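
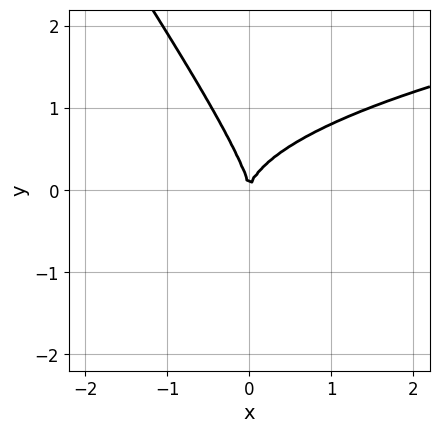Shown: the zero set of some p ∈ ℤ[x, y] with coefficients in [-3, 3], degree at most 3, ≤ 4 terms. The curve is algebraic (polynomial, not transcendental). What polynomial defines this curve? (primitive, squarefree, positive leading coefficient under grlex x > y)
(a) Degree: a generic line meets the curve in up to 3 points, so deg p = 3.
(b) From the axis intercepts and sections: it meets the x-axis at x = 0 (among the integer gridlines); one y-axis crossing is at y = 0.
(c) Putting this together gives p.

3*x*y^2 + 2*y^3 - 3*x^2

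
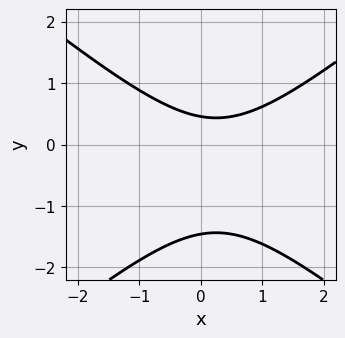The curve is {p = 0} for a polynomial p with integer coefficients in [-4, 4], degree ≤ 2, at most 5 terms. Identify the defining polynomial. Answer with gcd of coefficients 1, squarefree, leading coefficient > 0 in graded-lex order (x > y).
2*x^2 - 3*y^2 - x - 3*y + 2

First, degree: the shape is more complex than any degree-1 curve, so deg p = 2.
Then, from the axis intercepts and sections: no x-intercept at any integer in the box.
Finally, matching integer coefficients to the picture gives p.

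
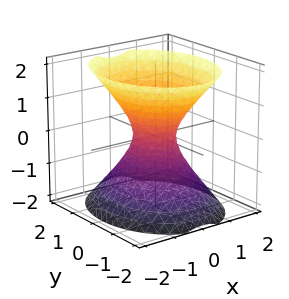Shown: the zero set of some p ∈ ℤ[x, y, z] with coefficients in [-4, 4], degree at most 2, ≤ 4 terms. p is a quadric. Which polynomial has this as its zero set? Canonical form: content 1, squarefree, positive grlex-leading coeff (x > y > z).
3*x^2 + 2*y^2 - 2*z^2 - 1

1. Degree: one connected sheet with a waist; a quadric, so deg p = 2.
2. Symmetries: it's symmetric under x → −x, forcing even powers of x; it's symmetric under y → −y, forcing even powers of y; it's symmetric under z → −z, forcing even powers of z.
3. Against the integer gridlines: no z-intercept at any integer in the box.
4. Fitting integer coefficients to these (and the overall shape) gives p.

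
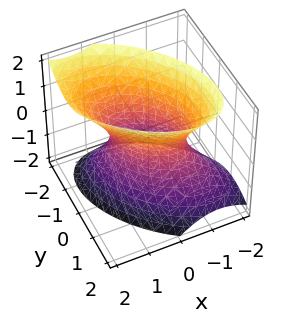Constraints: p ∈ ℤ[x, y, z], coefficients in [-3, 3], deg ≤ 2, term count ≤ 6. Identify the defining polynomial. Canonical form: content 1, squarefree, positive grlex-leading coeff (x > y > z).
(a) The degree is 2 — the shape is more complex than any degree-1 surface.
(b) Reading off the gridlines: no z-intercept at any integer in the box.
(c) Assembling these constraints gives the stated polynomial.

3*x^2 + 3*x*y - x*z + 3*y^2 - 2*z^2 - 2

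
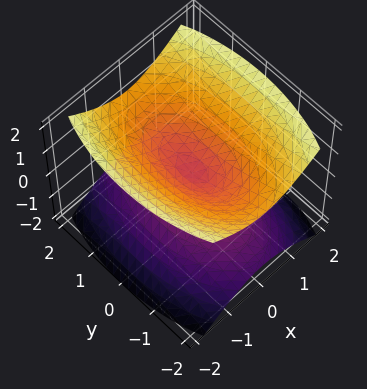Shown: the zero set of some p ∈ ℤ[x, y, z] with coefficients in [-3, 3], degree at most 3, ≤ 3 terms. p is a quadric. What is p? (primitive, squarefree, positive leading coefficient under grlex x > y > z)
3*x^2 + y^2 - 3*z^2

(a) The picture has 2 separate pieces. They look like related sheets of one shape, so recover p as a whole.
(b) deg p = 2. A double cone through the origin; a quadric.
(c) Symmetries: mirror symmetry z ↦ −z ⇒ only even powers of z; the x ↦ −x reflection is a symmetry, so x appears only in even powers; it's symmetric under y → −y, forcing even powers of y.
(d) Against the integer gridlines: one z-axis crossing is at z = 0; one y-axis crossing is at y = 0; it meets the x-axis at x = 0 (among the integer gridlines).
(e) Putting this together gives p.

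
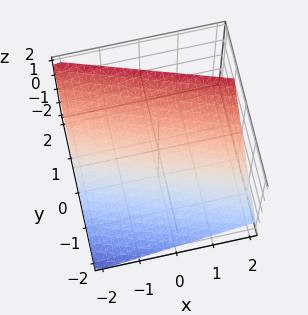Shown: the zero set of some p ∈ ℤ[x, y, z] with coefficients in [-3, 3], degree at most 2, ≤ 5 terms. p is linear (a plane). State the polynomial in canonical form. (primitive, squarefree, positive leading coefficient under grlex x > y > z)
x + 3*y - 3*z + 2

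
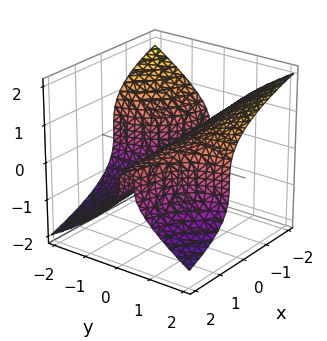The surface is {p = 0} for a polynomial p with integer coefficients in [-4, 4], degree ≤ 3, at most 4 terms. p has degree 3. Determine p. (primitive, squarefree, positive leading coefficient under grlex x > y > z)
2*x*y^2 + 3*z^3 - 2*y

(a) The degree is 3 — a generic line meets the surface in up to 3 points.
(b) Checking where it meets the axes: it meets the y-axis at y = 0 (among the integer gridlines); it crosses the z-axis at the gridline z = 0.
(c) Fitting integer coefficients to these (and the overall shape) gives p.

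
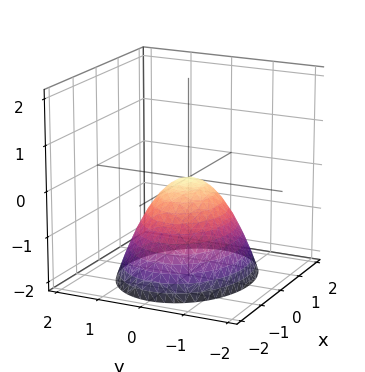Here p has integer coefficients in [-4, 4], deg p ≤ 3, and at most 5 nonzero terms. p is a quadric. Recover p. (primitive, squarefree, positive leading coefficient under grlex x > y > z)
1. The degree is 2 — a paraboloid; a quadric.
2. Symmetries: the x ↦ −x reflection is a symmetry, so x appears only in even powers; mirror symmetry y ↦ −y ⇒ only even powers of y.
3. Against the integer gridlines: it meets the z-axis at z = 0 (among the integer gridlines); it crosses the y-axis at the gridline y = 0; one x-axis crossing is at x = 0.
4. The integer polynomial consistent with all of this is the stated p.

2*x^2 + 3*y^2 + 3*z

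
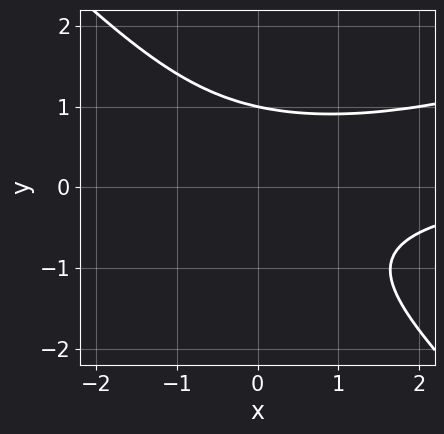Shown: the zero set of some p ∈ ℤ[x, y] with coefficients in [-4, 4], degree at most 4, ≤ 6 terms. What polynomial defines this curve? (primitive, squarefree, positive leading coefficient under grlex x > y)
First, deg p = 3.
Next, checking where it meets the axes: it meets the y-axis at y = 1 (among the integer gridlines); it misses every integer gridline on the x-axis.
Finally, these observations pin down the coefficients.

x^2*y - 2*x*y^2 - 3*y^3 + 3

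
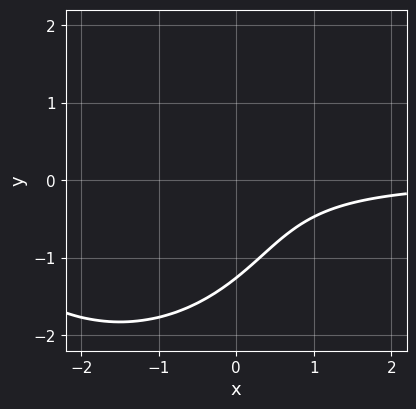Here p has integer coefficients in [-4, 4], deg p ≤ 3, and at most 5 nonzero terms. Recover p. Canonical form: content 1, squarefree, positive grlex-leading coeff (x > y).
First, the degree is 3 — no degree-2 curve has this shape.
Next, from the axis intercepts and sections: the curve avoids every integer x-axis point in the box.
Finally, fitting integer coefficients to these (and the overall shape) gives p.

x^2*y + y^3 + 3*x*y + 2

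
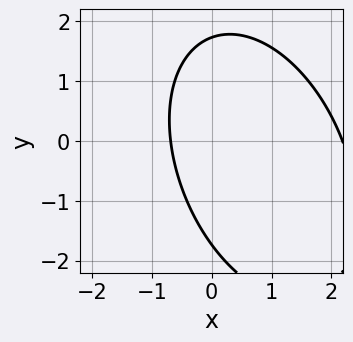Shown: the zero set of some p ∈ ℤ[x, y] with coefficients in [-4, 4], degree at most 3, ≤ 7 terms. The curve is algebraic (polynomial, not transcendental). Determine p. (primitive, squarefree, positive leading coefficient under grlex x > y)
1. Degree: the shape is more complex than any degree-1 curve, so deg p = 2.
2. Matching integer coefficients to the picture gives p.

2*x^2 + x*y + y^2 - 3*x - 3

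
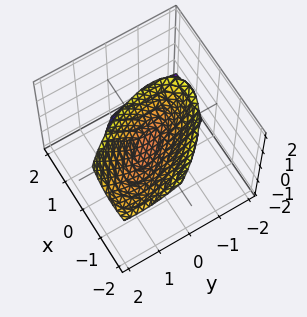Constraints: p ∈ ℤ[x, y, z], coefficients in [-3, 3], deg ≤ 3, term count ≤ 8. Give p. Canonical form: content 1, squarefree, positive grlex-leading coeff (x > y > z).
3*x^2 + 3*x*y + 2*x*z + 2*y^2 - z^2 + 1

First, I count 2 distinct pieces. They look like related sheets of one shape, so recover p as a whole.
Then, the degree is 2 — the shape is more complex than any degree-1 surface.
Then, observable constraints: the z-axis gridline crossings are at z ∈ {-1, 1}; it misses every integer gridline on the x-axis; it misses every integer gridline on the y-axis.
Finally, the integer polynomial consistent with all of this is the stated p.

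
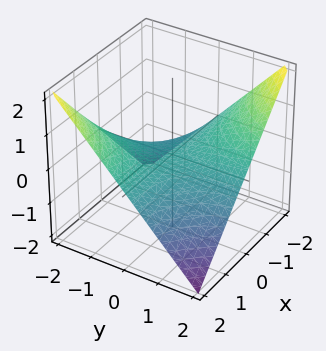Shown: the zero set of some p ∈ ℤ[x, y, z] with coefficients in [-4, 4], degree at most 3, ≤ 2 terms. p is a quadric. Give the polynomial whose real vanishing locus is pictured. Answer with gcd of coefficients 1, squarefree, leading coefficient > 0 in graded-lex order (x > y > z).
deg p = 2. A saddle surface; a quadric.
From the visible intercepts: one z-axis crossing is at z = 0; the visible x-axis segment lies entirely on the surface; every point of the y-axis in the box is on the surface.
Assembling these constraints gives the stated polynomial.

x*y + 2*z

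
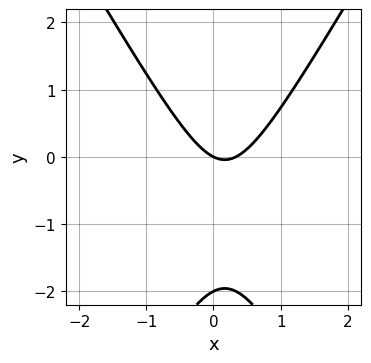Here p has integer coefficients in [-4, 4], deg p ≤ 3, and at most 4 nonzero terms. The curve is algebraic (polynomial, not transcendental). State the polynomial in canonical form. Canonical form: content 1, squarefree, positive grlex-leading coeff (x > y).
3*x^2 - y^2 - x - 2*y

First, deg p = 2. The shape is more complex than any degree-1 curve.
Next, observable constraints: one x-axis crossing is at x = 0; the y-axis gridline crossings are at y ∈ {-2, 0}.
Finally, solving for integer coefficients yields p as stated.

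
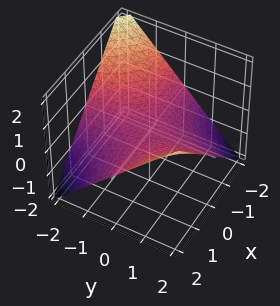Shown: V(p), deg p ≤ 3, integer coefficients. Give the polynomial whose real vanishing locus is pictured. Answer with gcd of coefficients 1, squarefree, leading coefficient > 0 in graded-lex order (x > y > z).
x*y - 2*z

1. The degree is 2 — a hyperbolic paraboloid; a quadric.
2. From the visible intercepts: the visible y-axis segment lies entirely on the surface; the visible x-axis segment lies entirely on the surface.
3. Putting this together gives p.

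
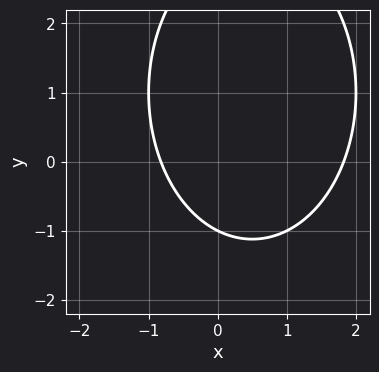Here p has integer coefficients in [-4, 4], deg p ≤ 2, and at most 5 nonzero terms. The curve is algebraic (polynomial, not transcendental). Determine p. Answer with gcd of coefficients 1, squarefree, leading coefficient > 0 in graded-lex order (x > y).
2*x^2 + y^2 - 2*x - 2*y - 3

1. deg p = 2. The shape is more complex than any degree-1 curve.
2. From the visible intercepts: it crosses the y-axis at the gridline y = -1.
3. Putting this together gives p.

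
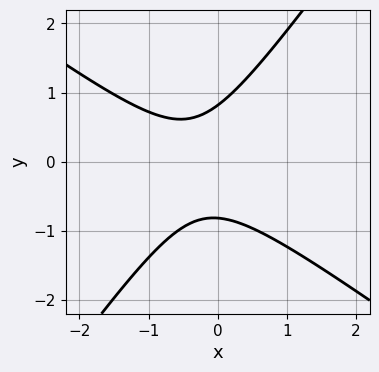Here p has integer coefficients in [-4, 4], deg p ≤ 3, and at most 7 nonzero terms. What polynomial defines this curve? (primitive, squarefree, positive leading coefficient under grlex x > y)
3*x^2 + 2*x*y - 3*y^2 + 2*x + 2

Degree: no degree-1 curve has this shape, so deg p = 2.
Against the integer gridlines: no x-intercept at any integer in the box.
These observations pin down the coefficients.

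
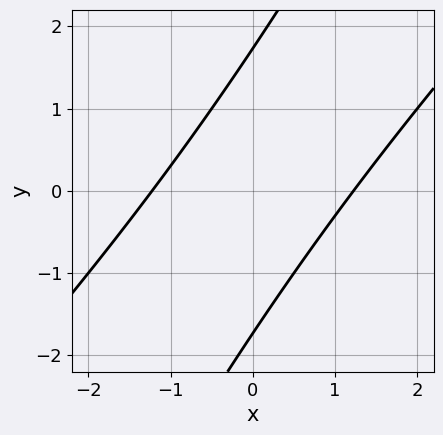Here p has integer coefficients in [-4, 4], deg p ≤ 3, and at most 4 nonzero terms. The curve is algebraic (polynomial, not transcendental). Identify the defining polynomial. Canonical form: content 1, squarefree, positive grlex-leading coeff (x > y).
2*x^2 - 3*x*y + y^2 - 3

1. The degree is 2 — the shape is more complex than any degree-1 curve.
2. Solving for integer coefficients yields p as stated.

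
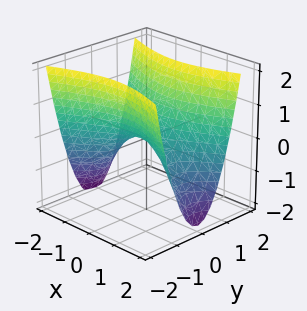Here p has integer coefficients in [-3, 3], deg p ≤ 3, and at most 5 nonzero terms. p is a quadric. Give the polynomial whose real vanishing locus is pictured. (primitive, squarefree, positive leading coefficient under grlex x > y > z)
The degree is 2 — a hyperbolic paraboloid; a quadric.
Symmetries: it's symmetric under x → −x, forcing even powers of x; the y ↦ −y reflection is a symmetry, so y appears only in even powers.
Reading off the gridlines: it crosses the z-axis at the gridline z = 0; it meets the y-axis at y = 0 (among the integer gridlines); it meets the x-axis at x = 0 (among the integer gridlines).
Putting this together gives p.

x^2 - 3*y^2 + 2*z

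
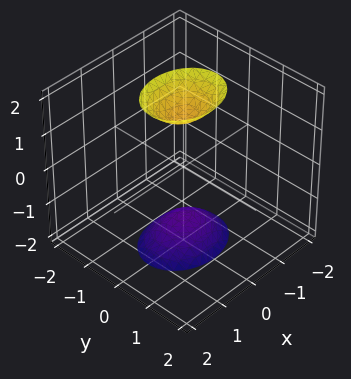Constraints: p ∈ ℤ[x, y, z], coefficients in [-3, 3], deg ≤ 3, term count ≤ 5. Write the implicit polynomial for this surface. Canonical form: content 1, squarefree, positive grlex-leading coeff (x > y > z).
2*x^2 + 3*y^2 - z^2 + 2

The picture has 2 separate pieces.
Degree: two sheets facing apart; a quadric, so deg p = 2.
Symmetries: it's symmetric under z → −z, forcing even powers of z; mirror symmetry x ↦ −x ⇒ only even powers of x; mirror symmetry y ↦ −y ⇒ only even powers of y.
Observable constraints: the surface avoids every integer x-axis point in the box; it misses every integer gridline on the y-axis.
Fitting integer coefficients to these (and the overall shape) gives p.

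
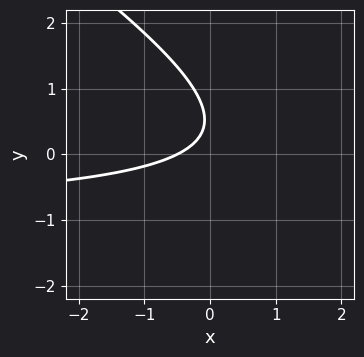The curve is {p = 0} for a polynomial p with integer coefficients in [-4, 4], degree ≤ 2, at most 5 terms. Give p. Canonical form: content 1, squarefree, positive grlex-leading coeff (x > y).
(a) deg p = 2. No degree-1 curve has this shape.
(b) From the axis intercepts and sections: it misses every integer gridline on the y-axis.
(c) Together with the visible shape, these determine p as stated.

2*x*y + 3*y^2 + 2*x - 3*y + 1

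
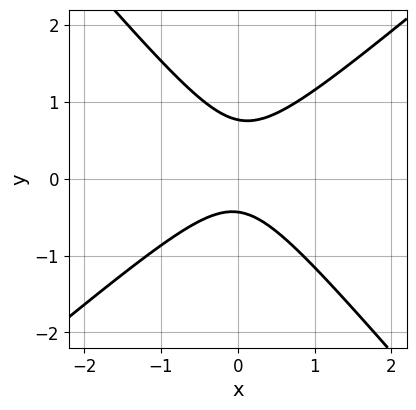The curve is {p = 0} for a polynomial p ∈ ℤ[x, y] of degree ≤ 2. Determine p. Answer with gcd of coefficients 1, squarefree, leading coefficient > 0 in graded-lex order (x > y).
3*x^2 - x*y - 3*y^2 + y + 1

(a) deg p = 2. The shape is more complex than any degree-1 curve.
(b) Reading off the gridlines: no x-intercept at any integer in the box.
(c) Fitting integer coefficients to these (and the overall shape) gives p.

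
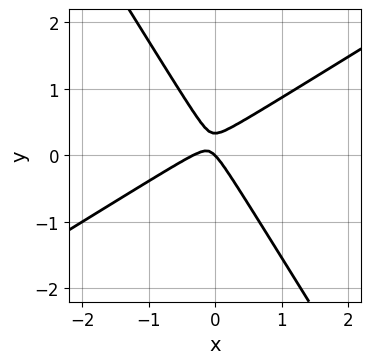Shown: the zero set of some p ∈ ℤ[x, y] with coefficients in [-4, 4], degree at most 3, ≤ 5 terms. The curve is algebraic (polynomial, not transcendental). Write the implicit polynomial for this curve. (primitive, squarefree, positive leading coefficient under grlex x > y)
3*x^2 - 3*x*y - 3*y^2 + x + y

Degree: the shape is more complex than any degree-1 curve, so deg p = 2.
Reading off the gridlines: it crosses the x-axis at the gridline x = 0; it meets the y-axis at y = 0 (among the integer gridlines).
The integer polynomial consistent with all of this is the stated p.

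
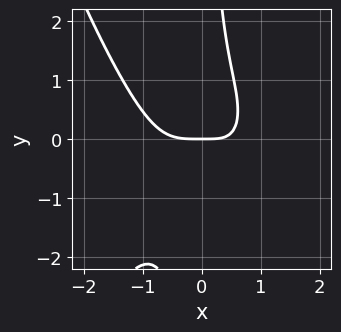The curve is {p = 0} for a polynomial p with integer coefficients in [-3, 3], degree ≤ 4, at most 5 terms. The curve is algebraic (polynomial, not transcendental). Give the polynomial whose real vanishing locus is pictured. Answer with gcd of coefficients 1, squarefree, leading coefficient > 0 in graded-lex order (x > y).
(a) The degree is 4 — the shape is more complex than any degree-3 curve.
(b) From the axis intercepts and sections: it meets the y-axis at y = 0 (among the integer gridlines); it crosses the x-axis at the gridline x = 0.
(c) Together with the visible shape, these determine p as stated.

3*x^4 + 3*x*y^2 + 2*x*y - 3*y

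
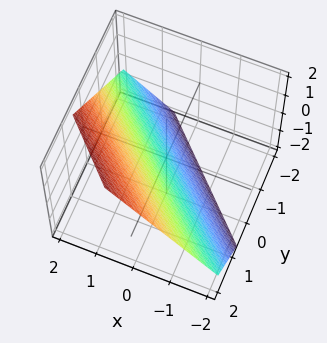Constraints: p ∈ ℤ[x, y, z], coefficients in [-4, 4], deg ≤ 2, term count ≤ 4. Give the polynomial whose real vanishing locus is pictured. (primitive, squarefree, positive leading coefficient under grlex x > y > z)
3*x + 3*y - 3*z - 2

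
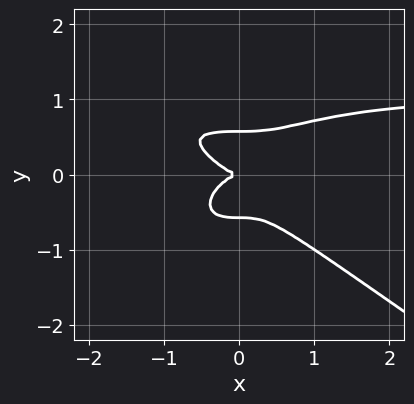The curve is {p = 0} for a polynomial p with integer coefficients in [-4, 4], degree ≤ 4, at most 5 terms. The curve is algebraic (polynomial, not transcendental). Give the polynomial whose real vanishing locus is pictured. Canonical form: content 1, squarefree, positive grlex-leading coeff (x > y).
x^3*y + 3*y^4 - x^3 - y^2

First, the degree is 4 — a generic line meets the curve in up to 4 points.
Then, against the integer gridlines: it crosses the y-axis at the gridline y = 0; it meets the x-axis at x = 0 (among the integer gridlines).
Finally, matching integer coefficients to the picture gives p.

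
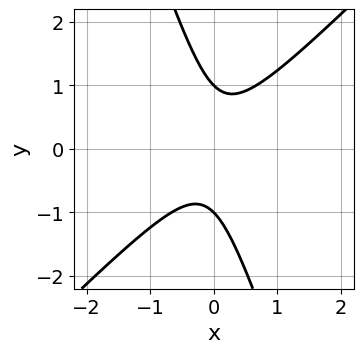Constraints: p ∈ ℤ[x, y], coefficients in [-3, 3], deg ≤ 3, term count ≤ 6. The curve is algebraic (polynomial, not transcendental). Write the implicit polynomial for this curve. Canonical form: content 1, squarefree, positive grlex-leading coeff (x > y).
3*x^2 - 2*x*y - y^2 + 1

First, the degree is 2 — the shape is more complex than any degree-1 curve.
Then, observable constraints: the curve avoids every integer x-axis point in the box; the y-axis gridline crossings are at y ∈ {-1, 1}.
Finally, together with the visible shape, these determine p as stated.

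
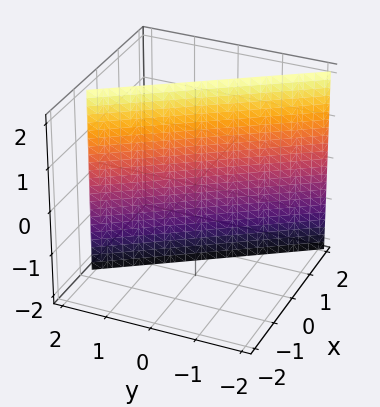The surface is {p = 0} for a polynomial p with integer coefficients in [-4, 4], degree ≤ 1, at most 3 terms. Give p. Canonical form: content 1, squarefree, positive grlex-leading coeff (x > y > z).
3*x + 2*y - 2

First, deg p = 1. Every cross-section is a straight line — this is a plane.
Then, against the integer gridlines: the surface avoids every integer z-axis point in the box; it meets the y-axis at y = 1 (among the integer gridlines).
Finally, matching integer coefficients to the picture gives p.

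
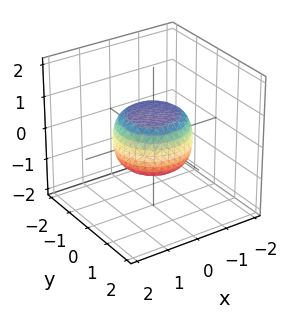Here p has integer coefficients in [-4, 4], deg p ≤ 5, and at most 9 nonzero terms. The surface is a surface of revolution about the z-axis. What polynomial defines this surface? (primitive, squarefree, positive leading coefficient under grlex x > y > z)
2*x^4 + 4*x^2*y^2 + 2*y^4 - x^2 - y^2 + 3*z^2 - 2

First, deg p = 4. A generic line meets the surface in up to 4 points.
Then, by symmetry, every cross-section ⟂ z is a circle, so x, y appear only via x² + y².
Next, observable constraints: a circular section at z = 0 has radius between 1 and 2.
Finally, solving for integer coefficients yields p as stated.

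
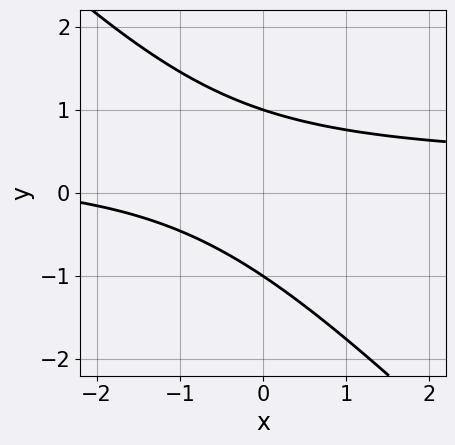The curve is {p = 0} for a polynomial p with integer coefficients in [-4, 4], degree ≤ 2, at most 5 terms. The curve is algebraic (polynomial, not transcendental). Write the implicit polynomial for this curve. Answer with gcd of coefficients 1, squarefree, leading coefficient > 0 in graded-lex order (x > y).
1. Degree: the shape is more complex than any degree-1 curve, so deg p = 2.
2. From the visible intercepts: among the integer gridlines, it crosses the y-axis at y ∈ {-1, 1}; the curve avoids every integer x-axis point in the box.
3. Assembling these constraints gives the stated polynomial.

3*x*y + 3*y^2 - x - 3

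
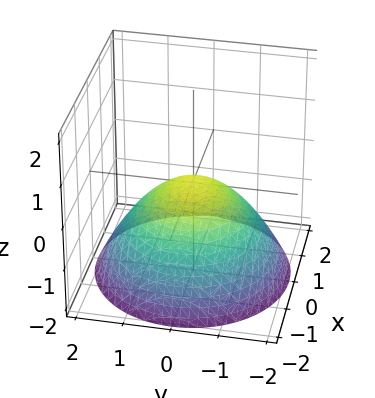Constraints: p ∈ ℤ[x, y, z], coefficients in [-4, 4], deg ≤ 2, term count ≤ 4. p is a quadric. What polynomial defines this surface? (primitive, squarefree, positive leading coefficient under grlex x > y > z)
x^2 + y^2 + 2*z

Degree: a single bowl opening along one axis; a quadric, so deg p = 2.
Symmetries: every cross-section ⟂ z is a circle, so x, y appear only via x² + y².
Reading off the gridlines: it meets the x-axis at x = 0 (among the integer gridlines); it meets the y-axis at y = 0 (among the integer gridlines).
Solving for integer coefficients yields p as stated.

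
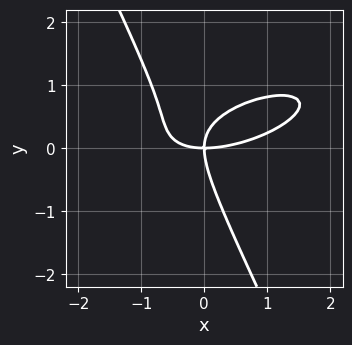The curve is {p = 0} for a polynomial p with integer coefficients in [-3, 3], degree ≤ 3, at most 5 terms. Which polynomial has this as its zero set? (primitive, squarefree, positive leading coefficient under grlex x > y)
First, deg p = 3. The shape is more complex than any degree-2 curve.
Then, from the axis intercepts and sections: it meets the x-axis at x = 0 (among the integer gridlines); it meets the y-axis at y = 0 (among the integer gridlines).
Finally, assembling these constraints gives the stated polynomial.

x^3 - 2*x^2*y + 3*x*y^2 + 2*y^3 - 3*x*y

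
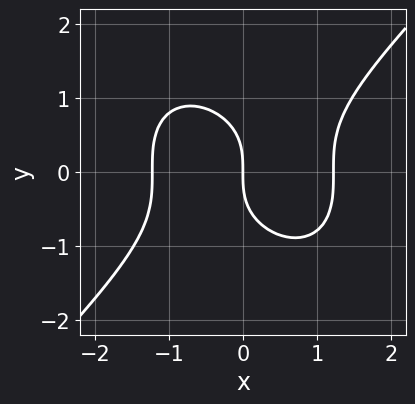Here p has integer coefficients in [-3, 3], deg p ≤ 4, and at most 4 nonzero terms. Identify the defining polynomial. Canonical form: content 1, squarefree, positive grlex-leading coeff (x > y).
2*x^3 - 2*y^3 - 3*x

First, the degree is 3 — the shape is more complex than any degree-2 curve.
Then, checking where it meets the axes: it crosses the y-axis at the gridline y = 0; one x-axis crossing is at x = 0.
Finally, assembling these constraints gives the stated polynomial.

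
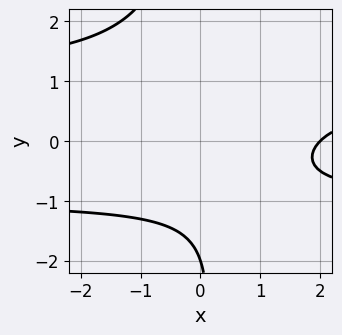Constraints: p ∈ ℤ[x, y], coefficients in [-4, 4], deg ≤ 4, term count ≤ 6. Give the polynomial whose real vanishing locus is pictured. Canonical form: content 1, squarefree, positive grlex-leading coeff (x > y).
x*y^2 - x + y + 2

1. deg p = 3.
2. From the visible intercepts: it crosses the x-axis at the gridline x = 2; it crosses the y-axis at the gridline y = -2.
3. Assembling these constraints gives the stated polynomial.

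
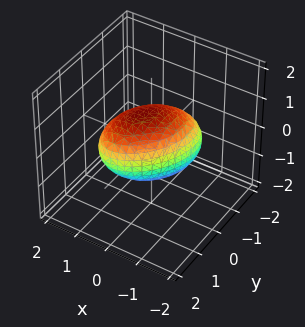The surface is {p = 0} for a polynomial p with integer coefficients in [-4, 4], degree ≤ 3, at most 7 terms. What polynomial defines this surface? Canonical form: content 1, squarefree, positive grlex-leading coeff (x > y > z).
3*x^2 - 2*x*y - x*z + 2*y^2 + 3*z^2 - 3

deg p = 2. The shape is more complex than any degree-1 surface.
Observable constraints: the z-axis gridline crossings are at z ∈ {-1, 1}; the x-axis gridline crossings are at x ∈ {-1, 1}.
The integer polynomial consistent with all of this is the stated p.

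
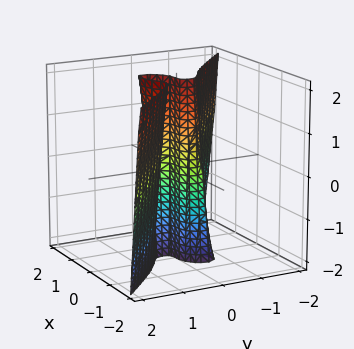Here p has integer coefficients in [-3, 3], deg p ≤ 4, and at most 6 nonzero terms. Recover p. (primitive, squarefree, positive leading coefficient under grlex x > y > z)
3*x^3 - x*y*z + 3*y^3 - y

1. Degree: no degree-2 surface has this shape, so deg p = 3.
2. Reading off the gridlines: it crosses the y-axis at the gridline y = 0; it crosses the x-axis at the gridline x = 0; every point of the z-axis in the box is on the surface.
3. Matching integer coefficients to the picture gives p.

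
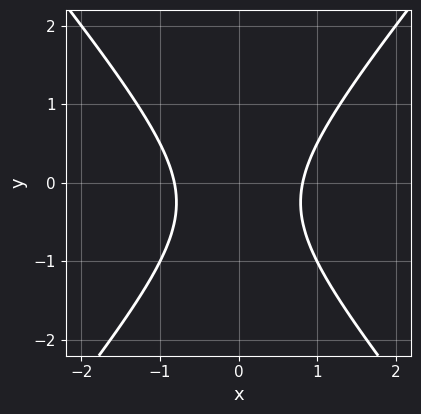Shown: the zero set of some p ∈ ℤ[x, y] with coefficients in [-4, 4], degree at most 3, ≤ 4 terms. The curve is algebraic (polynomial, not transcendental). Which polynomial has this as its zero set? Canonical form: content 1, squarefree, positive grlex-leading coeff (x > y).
The degree is 2 — a generic line meets the curve in up to 2 points.
Symmetries: it's symmetric under x → −x, forcing even powers of x.
Reading off the gridlines: no y-intercept at any integer in the box.
Together with the visible shape, these determine p as stated.

3*x^2 - 2*y^2 - y - 2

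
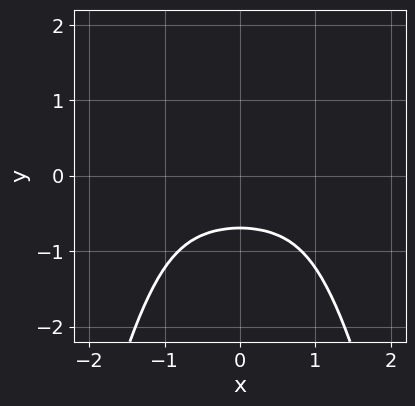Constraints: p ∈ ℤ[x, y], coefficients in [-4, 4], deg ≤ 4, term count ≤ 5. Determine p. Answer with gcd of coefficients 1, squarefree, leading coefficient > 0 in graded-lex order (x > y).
3*x^2*y^2 + 3*y^3 + 1

1. The degree is 4 — the shape is more complex than any degree-3 curve.
2. Symmetries: the x ↦ −x reflection is a symmetry, so x appears only in even powers.
3. From the axis intercepts and sections: no x-intercept at any integer in the box.
4. These observations pin down the coefficients.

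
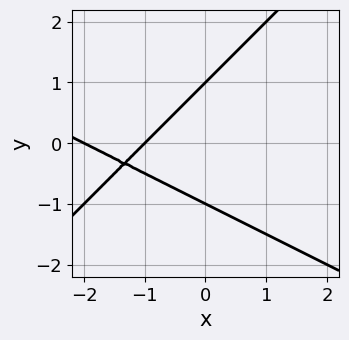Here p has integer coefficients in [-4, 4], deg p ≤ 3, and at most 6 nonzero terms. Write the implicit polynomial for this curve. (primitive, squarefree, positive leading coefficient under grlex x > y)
x^2 + x*y - 2*y^2 + 3*x + 2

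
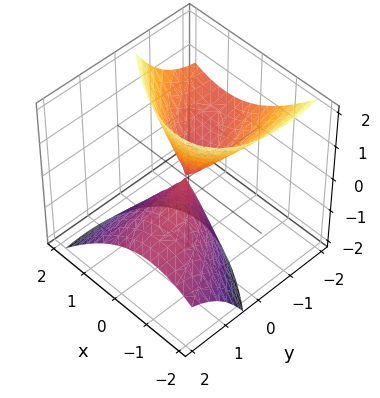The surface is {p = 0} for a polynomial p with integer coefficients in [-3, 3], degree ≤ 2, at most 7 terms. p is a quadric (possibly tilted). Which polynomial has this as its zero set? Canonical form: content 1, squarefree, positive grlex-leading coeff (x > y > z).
2*x^2 + 2*x*y + y^2 + 3*y*z - z^2

The picture has 2 separate pieces. Treating them together as one polynomial.
deg p = 2. The shape is more complex than any degree-1 surface.
From the axis intercepts and sections: it crosses the x-axis at the gridline x = 0; it crosses the z-axis at the gridline z = 0.
The integer polynomial consistent with all of this is the stated p.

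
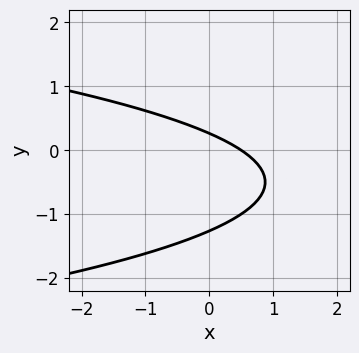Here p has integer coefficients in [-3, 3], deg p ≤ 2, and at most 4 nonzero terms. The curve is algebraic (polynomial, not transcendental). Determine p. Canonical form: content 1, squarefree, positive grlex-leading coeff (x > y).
1. deg p = 2.
2. Putting this together gives p.

3*y^2 + 2*x + 3*y - 1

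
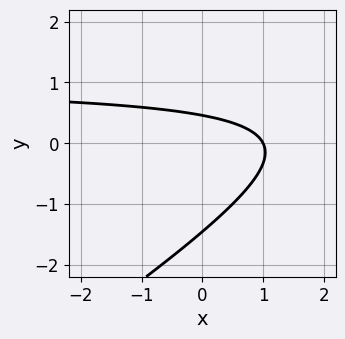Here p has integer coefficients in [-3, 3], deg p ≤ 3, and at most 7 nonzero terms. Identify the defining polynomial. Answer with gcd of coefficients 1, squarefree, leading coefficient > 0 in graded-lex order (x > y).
2*x*y - 3*y^2 - 2*x - 3*y + 2

1. Degree: the shape is more complex than any degree-1 curve, so deg p = 2.
2. Observable constraints: one x-axis crossing is at x = 1.
3. Solving for integer coefficients yields p as stated.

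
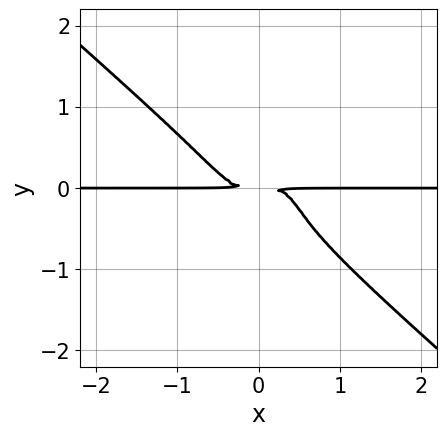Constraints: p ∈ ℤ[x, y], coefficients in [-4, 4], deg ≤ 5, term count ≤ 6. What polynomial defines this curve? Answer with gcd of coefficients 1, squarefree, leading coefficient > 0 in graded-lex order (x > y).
1. Degree: the shape is more complex than any degree-3 curve, so deg p = 4.
2. Reading off the gridlines: the visible x-axis segment lies entirely on the curve.
3. These observations pin down the coefficients.

2*x^3*y + 3*y^4 + y^3 + y^2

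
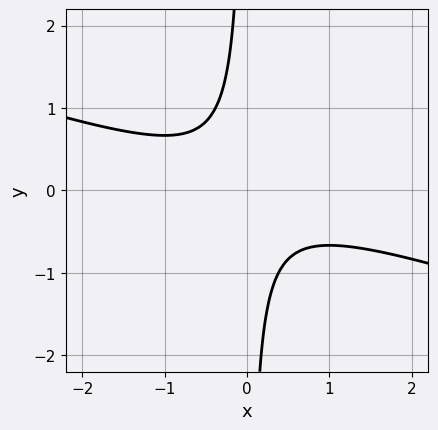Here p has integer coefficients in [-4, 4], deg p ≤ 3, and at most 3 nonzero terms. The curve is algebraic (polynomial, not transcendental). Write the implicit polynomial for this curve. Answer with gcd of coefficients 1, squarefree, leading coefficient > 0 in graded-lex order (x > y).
(a) Degree: a generic line meets the curve in up to 2 points, so deg p = 2.
(b) From the visible intercepts: it misses every integer gridline on the y-axis; it misses every integer gridline on the x-axis.
(c) Solving for integer coefficients yields p as stated.

x^2 + 3*x*y + 1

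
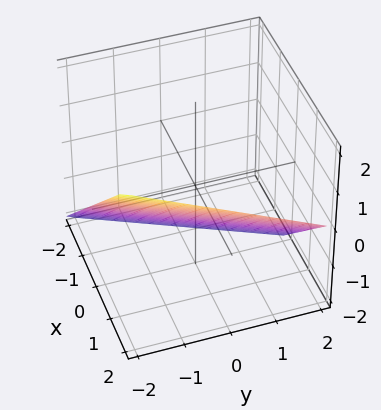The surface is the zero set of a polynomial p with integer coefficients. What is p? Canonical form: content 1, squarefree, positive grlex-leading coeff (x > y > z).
2*x - y - 2*z - 2

1. Degree: the surface is flat (a plane), so deg p = 1.
2. Observable constraints: it crosses the x-axis at the gridline x = 1; one y-axis crossing is at y = -2; one z-axis crossing is at z = -1.
3. These observations pin down the coefficients.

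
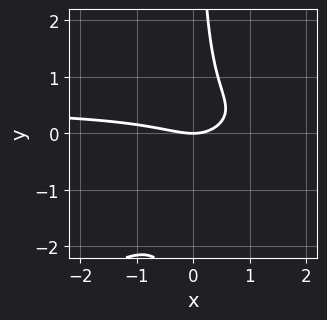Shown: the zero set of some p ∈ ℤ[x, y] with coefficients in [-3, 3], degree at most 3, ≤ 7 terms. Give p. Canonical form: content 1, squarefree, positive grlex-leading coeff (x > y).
1. deg p = 3.
2. Against the integer gridlines: it crosses the x-axis at the gridline x = 0; it meets the y-axis at y = 0 (among the integer gridlines).
3. Solving for integer coefficients yields p as stated.

2*x^2*y - 3*x*y^2 - x^2 - 2*x*y + 2*y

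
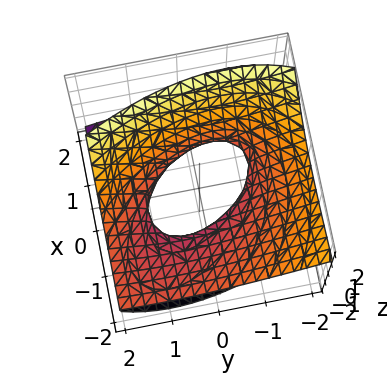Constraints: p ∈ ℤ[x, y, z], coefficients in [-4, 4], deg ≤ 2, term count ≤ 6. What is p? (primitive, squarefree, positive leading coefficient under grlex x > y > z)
1. The degree is 2 — no degree-1 surface has this shape.
2. Against the integer gridlines: among the integer gridlines, it crosses the x-axis at x ∈ {-1, 1}; the y-axis gridline crossings are at y ∈ {-1, 1}.
3. Putting this together gives p.

x^2 + x*y + 3*x*z + y^2 - 3*z^2 - 1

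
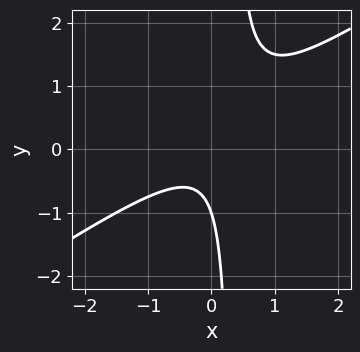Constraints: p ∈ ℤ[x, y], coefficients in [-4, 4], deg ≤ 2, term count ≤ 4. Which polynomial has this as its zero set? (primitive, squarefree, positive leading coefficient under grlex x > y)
2*x^2 - 3*x*y + y + 1

(a) The degree is 2 — the shape is more complex than any degree-1 curve.
(b) Observable constraints: no x-intercept at any integer in the box; it crosses the y-axis at the gridline y = -1.
(c) Solving for integer coefficients yields p as stated.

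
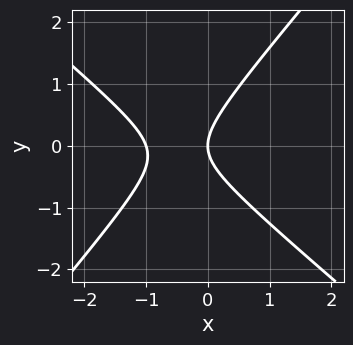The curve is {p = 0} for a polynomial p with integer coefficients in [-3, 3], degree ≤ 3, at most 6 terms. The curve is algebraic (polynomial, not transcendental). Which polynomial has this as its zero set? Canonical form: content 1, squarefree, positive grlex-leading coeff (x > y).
(a) Degree: a generic line meets the curve in up to 2 points, so deg p = 2.
(b) From the visible intercepts: it meets the y-axis at y = 0 (among the integer gridlines); among the integer gridlines, it crosses the x-axis at x ∈ {-1, 0}.
(c) Fitting integer coefficients to these (and the overall shape) gives p.

3*x^2 + x*y - 3*y^2 + 3*x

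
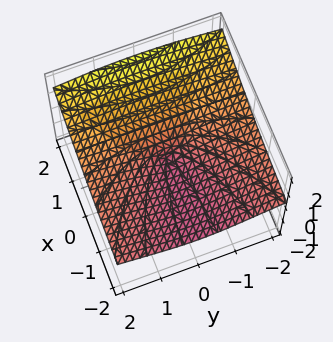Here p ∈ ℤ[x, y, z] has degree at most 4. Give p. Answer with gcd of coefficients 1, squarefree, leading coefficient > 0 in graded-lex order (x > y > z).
y^2*z + 2*z^3 - 3*x*z - y^2

(a) There are 2 components. They look like related sheets of one shape, so recover p as a whole.
(b) The degree is 3 — the shape is more complex than any degree-2 surface.
(c) Reading off the gridlines: one z-axis crossing is at z = 0; it meets the y-axis at y = 0 (among the integer gridlines); the visible x-axis segment lies entirely on the surface.
(d) The integer polynomial consistent with all of this is the stated p.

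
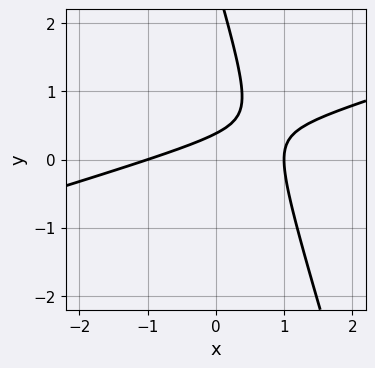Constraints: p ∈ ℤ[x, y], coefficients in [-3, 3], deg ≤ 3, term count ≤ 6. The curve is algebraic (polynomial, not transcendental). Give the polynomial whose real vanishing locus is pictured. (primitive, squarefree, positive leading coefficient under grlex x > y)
x^2 - 3*x*y - y^2 + 3*y - 1

The degree is 2 — no degree-1 curve has this shape.
Reading off the gridlines: among the integer gridlines, it crosses the x-axis at x ∈ {-1, 1}.
Fitting integer coefficients to these (and the overall shape) gives p.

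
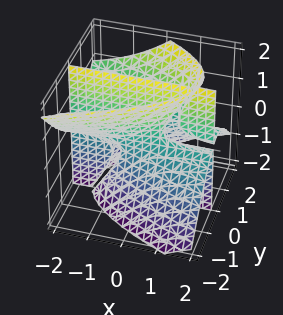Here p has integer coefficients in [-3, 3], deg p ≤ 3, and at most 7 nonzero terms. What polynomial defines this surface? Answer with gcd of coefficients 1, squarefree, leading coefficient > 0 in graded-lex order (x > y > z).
3*x*y*z + 3*y^3 - 2*y*z^2 - 2*y^2 - y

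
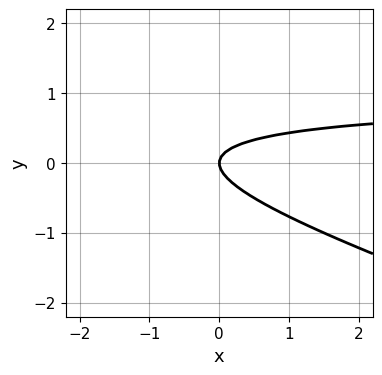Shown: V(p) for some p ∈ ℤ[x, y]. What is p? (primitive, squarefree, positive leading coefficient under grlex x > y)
First, degree: a generic line meets the curve in up to 2 points, so deg p = 2.
Then, observable constraints: it crosses the y-axis at the gridline y = 0; one x-axis crossing is at x = 0.
Finally, these observations pin down the coefficients.

x*y + 3*y^2 - x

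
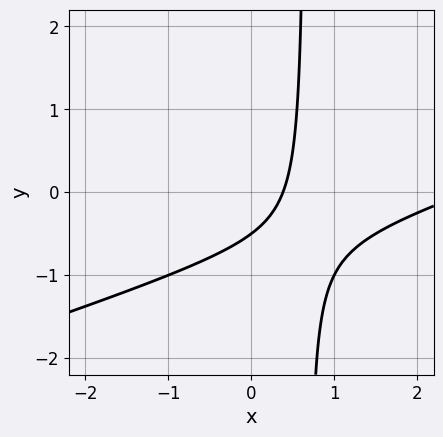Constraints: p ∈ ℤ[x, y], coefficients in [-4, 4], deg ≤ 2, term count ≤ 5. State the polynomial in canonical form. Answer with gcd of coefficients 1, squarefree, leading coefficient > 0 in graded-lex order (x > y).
x^2 - 3*x*y - 3*x + 2*y + 1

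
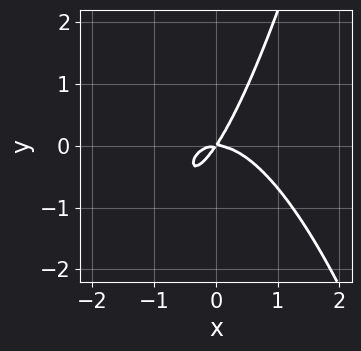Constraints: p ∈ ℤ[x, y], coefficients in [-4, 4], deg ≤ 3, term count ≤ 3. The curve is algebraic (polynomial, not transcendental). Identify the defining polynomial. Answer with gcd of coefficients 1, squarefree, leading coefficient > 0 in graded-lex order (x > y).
3*x^3 + 3*x*y - 2*y^2

Degree: the shape is more complex than any degree-2 curve, so deg p = 3.
From the visible intercepts: it meets the y-axis at y = 0 (among the integer gridlines); it crosses the x-axis at the gridline x = 0.
Putting this together gives p.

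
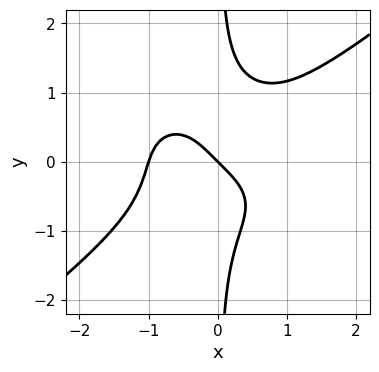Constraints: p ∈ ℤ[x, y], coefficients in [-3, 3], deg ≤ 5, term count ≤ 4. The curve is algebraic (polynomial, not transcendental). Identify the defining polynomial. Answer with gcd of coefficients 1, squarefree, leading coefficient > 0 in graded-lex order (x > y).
First, the degree is 4 — a generic line meets the curve in up to 4 points.
Then, observable constraints: it crosses the y-axis at the gridline y = 0; the x-axis gridline crossings are at x ∈ {-1, 0}.
Finally, together with the visible shape, these determine p as stated.

x^4 - 2*x*y^3 + x + y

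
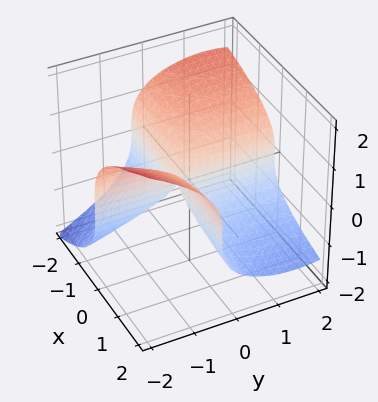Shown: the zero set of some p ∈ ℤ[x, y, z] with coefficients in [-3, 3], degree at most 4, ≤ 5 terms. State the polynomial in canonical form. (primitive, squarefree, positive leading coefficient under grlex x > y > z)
x*y^2 - 2*z^3 - 3*x*y - x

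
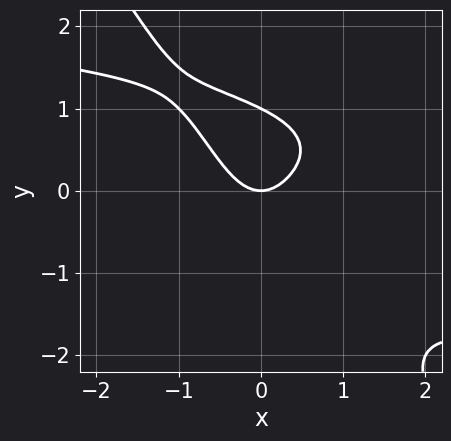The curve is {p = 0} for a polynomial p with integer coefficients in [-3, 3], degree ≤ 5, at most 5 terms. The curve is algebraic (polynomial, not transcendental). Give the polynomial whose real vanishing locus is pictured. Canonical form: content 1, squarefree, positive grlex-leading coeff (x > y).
(a) deg p = 4. No degree-3 curve has this shape.
(b) Checking where it meets the axes: the y-axis gridline crossings are at y ∈ {0, 1}; it crosses the x-axis at the gridline x = 0.
(c) Fitting integer coefficients to these (and the overall shape) gives p.

3*x*y^3 + 2*y^4 + 3*x^2 - 2*y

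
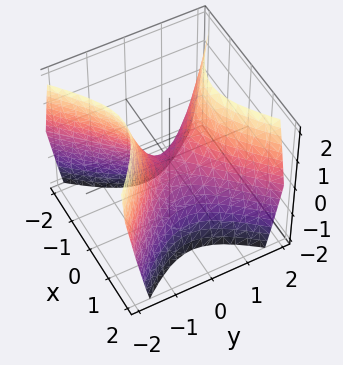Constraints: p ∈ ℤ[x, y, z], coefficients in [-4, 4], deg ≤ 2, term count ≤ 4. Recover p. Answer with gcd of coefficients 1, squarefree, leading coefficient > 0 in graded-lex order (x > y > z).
3*x^2 - 3*y^2 + 2*z

First, the degree is 2 — a hyperbolic paraboloid; a quadric.
Then, symmetries: the x ↦ −x reflection is a symmetry, so x appears only in even powers; mirror symmetry y ↦ −y ⇒ only even powers of y.
Next, reading off the gridlines: it crosses the z-axis at the gridline z = 0; one x-axis crossing is at x = 0; it crosses the y-axis at the gridline y = 0.
Finally, matching integer coefficients to the picture gives p.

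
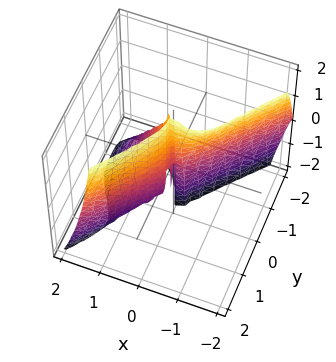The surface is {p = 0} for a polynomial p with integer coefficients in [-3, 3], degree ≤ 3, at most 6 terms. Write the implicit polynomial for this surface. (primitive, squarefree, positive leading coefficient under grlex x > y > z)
3*x^3 + 2*x^2*z - 2*y^3 - x^2 + 3*x*y

Degree: a generic line meets the surface in up to 3 points, so deg p = 3.
Against the integer gridlines: the visible z-axis segment lies entirely on the surface; it meets the x-axis at x = 0 (among the integer gridlines); it meets the y-axis at y = 0 (among the integer gridlines).
Putting this together gives p.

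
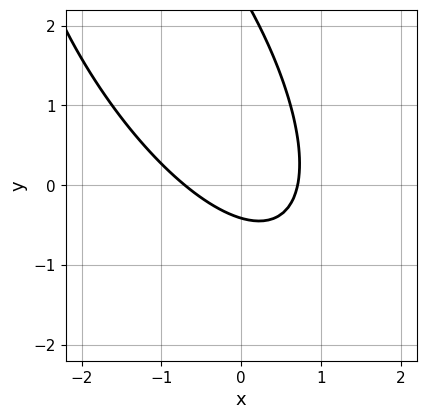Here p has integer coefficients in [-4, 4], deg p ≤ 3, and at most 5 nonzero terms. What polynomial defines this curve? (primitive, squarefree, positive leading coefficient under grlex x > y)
2*x^2 + 2*x*y + y^2 - 2*y - 1

First, the degree is 2 — no degree-1 curve has this shape.
Finally, solving for integer coefficients yields p as stated.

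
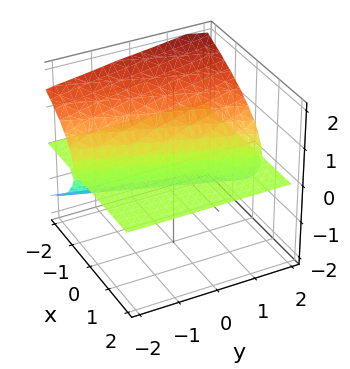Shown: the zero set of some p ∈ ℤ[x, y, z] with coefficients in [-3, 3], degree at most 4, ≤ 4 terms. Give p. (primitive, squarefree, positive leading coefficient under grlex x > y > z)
1. The picture has 2 separate pieces. They look like related sheets of one shape, so recover p as a whole.
2. deg p = 3. A generic line meets the surface in up to 3 points.
3. From the visible intercepts: the visible y-axis segment lies entirely on the surface; every point of the x-axis in the box is on the surface; one z-axis crossing is at z = 0.
4. Solving for integer coefficients yields p as stated.

2*z^3 + 3*x*z - y*z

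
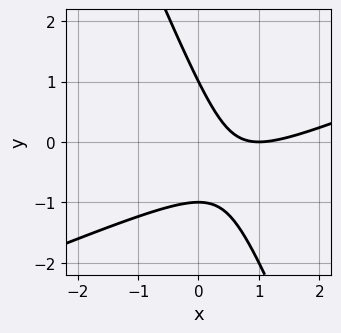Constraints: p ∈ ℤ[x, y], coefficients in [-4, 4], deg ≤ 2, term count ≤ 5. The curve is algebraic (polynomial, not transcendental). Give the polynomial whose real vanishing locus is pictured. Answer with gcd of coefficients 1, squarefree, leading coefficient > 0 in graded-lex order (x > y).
x^2 - 2*x*y - y^2 - 2*x + 1

The degree is 2 — no degree-1 curve has this shape.
From the axis intercepts and sections: among the integer gridlines, it crosses the y-axis at y ∈ {-1, 1}; one x-axis crossing is at x = 1.
Matching integer coefficients to the picture gives p.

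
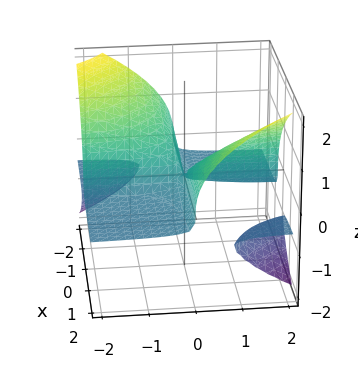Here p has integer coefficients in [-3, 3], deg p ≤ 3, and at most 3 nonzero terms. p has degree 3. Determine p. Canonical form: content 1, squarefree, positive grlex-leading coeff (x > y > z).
I count 3 distinct pieces. They look like related sheets of one shape, so recover p as a whole.
deg p = 3. The shape is more complex than any degree-2 surface.
From the visible intercepts: the visible y-axis segment lies entirely on the surface; it crosses the z-axis at the gridline z = 0.
Fitting integer coefficients to these (and the overall shape) gives p. Check: (2, 0, 0) on the x-axis lies on the surface, and p(2, 0, 0) = 0. ✓

2*x*y*z - 2*z^3 + x*y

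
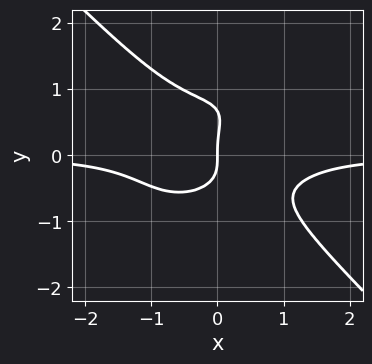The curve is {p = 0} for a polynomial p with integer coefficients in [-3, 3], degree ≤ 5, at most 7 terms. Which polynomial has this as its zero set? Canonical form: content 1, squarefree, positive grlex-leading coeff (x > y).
1. deg p = 4. The shape is more complex than any degree-3 curve.
2. Checking where it meets the axes: it crosses the x-axis at the gridline x = 0; one y-axis crossing is at y = 0.
3. Assembling these constraints gives the stated polynomial.

3*x^3*y + 3*y^4 - x*y^2 - 2*y^3 + 2*x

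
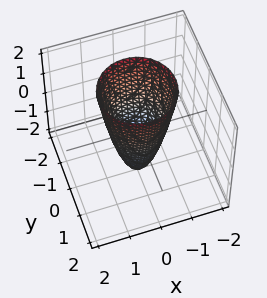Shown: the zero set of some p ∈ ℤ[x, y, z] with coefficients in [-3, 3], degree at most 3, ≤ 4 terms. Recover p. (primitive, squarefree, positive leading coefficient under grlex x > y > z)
3*x^2 + 3*y^2 - z - 2

First, deg p = 2.
Next, symmetry: the surface is invariant under rotation about z: p = q(x² + y², z).
Then, observable constraints: a circular section at z = -1 has radius between 0 and 1; it crosses the z-axis at the gridline z = -2.
Finally, putting this together gives p.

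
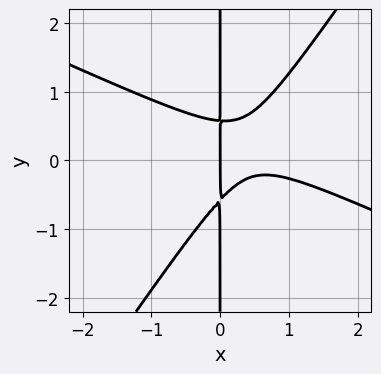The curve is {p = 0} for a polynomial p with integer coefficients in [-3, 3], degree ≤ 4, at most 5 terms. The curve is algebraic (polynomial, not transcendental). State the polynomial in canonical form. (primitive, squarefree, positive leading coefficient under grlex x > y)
2*x^3 + 3*x^2*y - 3*x*y^2 - 2*x^2 + x

(a) The degree is 3 — no degree-2 curve has this shape.
(b) Reading off the gridlines: it meets the x-axis at x = 0 (among the integer gridlines); the visible y-axis segment lies entirely on the curve.
(c) Together with the visible shape, these determine p as stated.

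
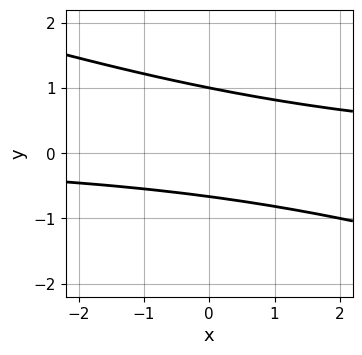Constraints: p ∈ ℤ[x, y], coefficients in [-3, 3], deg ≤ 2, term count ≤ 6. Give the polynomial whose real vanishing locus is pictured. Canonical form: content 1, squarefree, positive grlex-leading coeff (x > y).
x*y + 3*y^2 - y - 2

1. The degree is 2 — no degree-1 curve has this shape.
2. Checking where it meets the axes: one y-axis crossing is at y = 1; it misses every integer gridline on the x-axis.
3. Together with the visible shape, these determine p as stated.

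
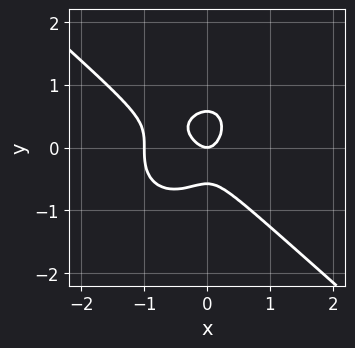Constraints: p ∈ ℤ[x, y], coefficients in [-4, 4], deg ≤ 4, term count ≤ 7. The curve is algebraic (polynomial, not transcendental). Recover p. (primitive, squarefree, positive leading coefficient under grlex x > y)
3*x^3 + x^2*y + 3*y^3 + 3*x^2 - y

1. The degree is 3 — no degree-2 curve has this shape.
2. Observable constraints: the x-axis gridline crossings are at x ∈ {-1, 0}; it crosses the y-axis at the gridline y = 0.
3. Matching integer coefficients to the picture gives p.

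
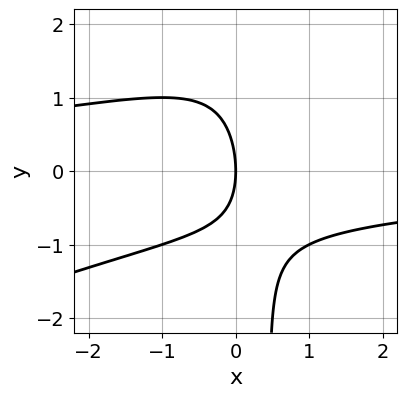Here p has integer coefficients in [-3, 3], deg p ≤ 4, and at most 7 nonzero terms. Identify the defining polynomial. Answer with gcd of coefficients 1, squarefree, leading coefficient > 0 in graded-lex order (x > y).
1. Degree: the shape is more complex than any degree-2 curve, so deg p = 3.
2. Checking where it meets the axes: one y-axis crossing is at y = 0; it crosses the x-axis at the gridline x = 0.
3. Matching integer coefficients to the picture gives p.

x^2*y - 2*x*y^2 + x*y + y^2 + 3*x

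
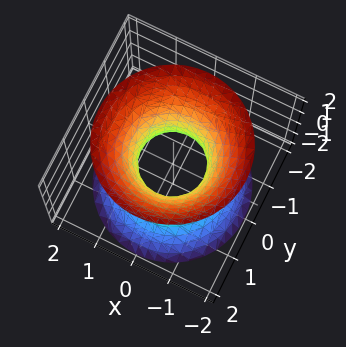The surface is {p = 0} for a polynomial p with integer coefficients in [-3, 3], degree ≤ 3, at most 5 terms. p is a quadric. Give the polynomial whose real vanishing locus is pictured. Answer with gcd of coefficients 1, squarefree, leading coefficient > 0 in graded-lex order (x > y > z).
(a) Degree: one connected sheet with a waist; a quadric, so deg p = 2.
(b) By symmetry, the z-axis is an axis of rotation, so x and y enter only as x² + y²; the z ↦ −z reflection is a symmetry, so z appears only in even powers.
(c) From the visible intercepts: a circular section at z = -2 has radius between 1 and 2; the surface avoids every integer z-axis point in the box.
(d) Fitting integer coefficients to these (and the overall shape) gives p.

3*x^2 + 3*y^2 - 2*z^2 - 2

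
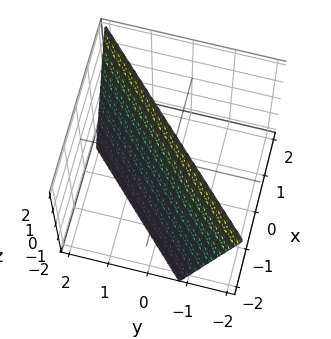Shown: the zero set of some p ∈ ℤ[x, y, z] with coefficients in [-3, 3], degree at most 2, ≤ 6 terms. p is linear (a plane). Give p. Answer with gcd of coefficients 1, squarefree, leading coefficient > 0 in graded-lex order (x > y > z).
First, deg p = 1. Every cross-section is a straight line — this is a plane.
Next, reading off the gridlines: it crosses the z-axis at the gridline z = 2.
Finally, fitting integer coefficients to these (and the overall shape) gives p.

3*x - 3*y - z + 2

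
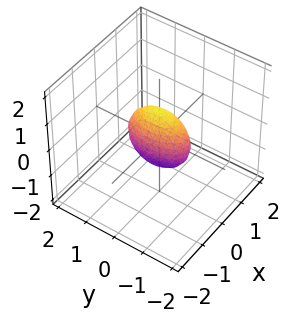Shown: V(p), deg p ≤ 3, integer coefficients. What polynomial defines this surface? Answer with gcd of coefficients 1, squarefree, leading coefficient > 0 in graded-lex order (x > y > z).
First, degree: bounded and convex; a quadric, so deg p = 2.
Next, symmetries: mirror symmetry x ↦ −x ⇒ only even powers of x; the z ↦ −z reflection is a symmetry, so z appears only in even powers; mirror symmetry y ↦ −y ⇒ only even powers of y.
Next, from the axis intercepts and sections: among the integer gridlines, it crosses the y-axis at y ∈ {-1, 1}; among the integer gridlines, it crosses the z-axis at z ∈ {-1, 1}.
Finally, together with the visible shape, these determine p as stated.

3*x^2 + y^2 + z^2 - 1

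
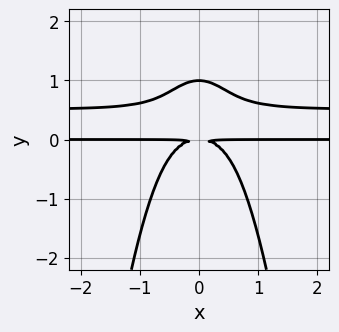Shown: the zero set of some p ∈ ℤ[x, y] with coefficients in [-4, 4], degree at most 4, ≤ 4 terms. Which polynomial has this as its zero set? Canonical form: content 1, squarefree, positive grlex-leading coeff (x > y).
First, degree: the shape is more complex than any degree-3 curve, so deg p = 4.
Then, symmetries: the x ↦ −x reflection is a symmetry, so x appears only in even powers.
Then, against the integer gridlines: the visible x-axis segment lies entirely on the curve; one y-axis crossing is at y = 1.
Finally, fitting integer coefficients to these (and the overall shape) gives p.

2*x^2*y^2 - x^2*y + y^3 - y^2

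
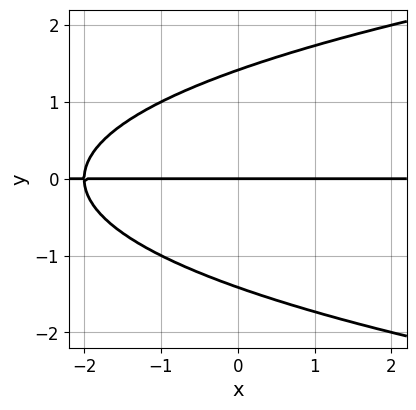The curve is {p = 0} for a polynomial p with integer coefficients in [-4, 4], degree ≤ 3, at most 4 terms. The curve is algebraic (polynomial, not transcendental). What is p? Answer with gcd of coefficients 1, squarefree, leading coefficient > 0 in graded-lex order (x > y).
y^3 - x*y - 2*y

(a) Degree: no degree-2 curve has this shape, so deg p = 3.
(b) Reading off the gridlines: one y-axis crossing is at y = 0; every point of the x-axis in the box is on the curve.
(c) The integer polynomial consistent with all of this is the stated p.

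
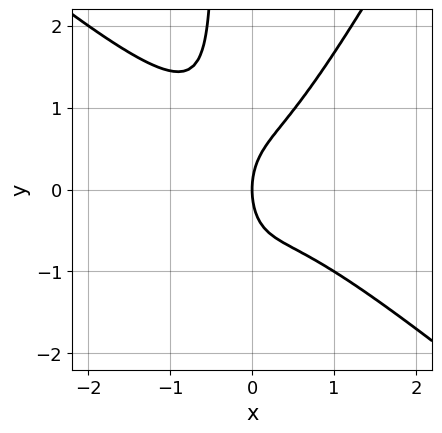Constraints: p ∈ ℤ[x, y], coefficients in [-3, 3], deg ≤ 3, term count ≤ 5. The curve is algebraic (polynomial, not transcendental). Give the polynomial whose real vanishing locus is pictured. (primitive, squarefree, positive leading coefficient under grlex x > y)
3*x^3 + 2*x^2*y - 2*x*y^2 - y^2 + 2*x

(a) deg p = 3. A generic line meets the curve in up to 3 points.
(b) Checking where it meets the axes: one x-axis crossing is at x = 0; it crosses the y-axis at the gridline y = 0.
(c) These observations pin down the coefficients.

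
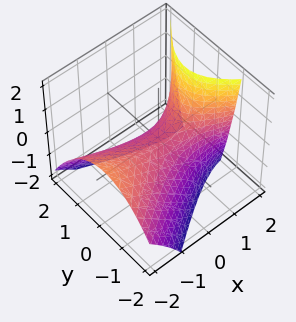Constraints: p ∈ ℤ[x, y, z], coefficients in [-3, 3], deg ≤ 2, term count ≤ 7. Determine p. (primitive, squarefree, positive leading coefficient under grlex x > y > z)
x^2 + x*y + 2*x*z - 3*y^2 - 3*z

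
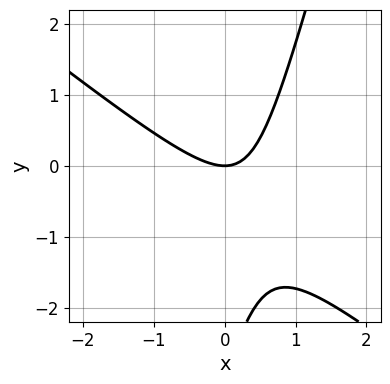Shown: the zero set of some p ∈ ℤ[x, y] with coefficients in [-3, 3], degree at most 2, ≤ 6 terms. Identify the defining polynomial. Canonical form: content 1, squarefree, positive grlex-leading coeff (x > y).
(a) deg p = 2. The shape is more complex than any degree-1 curve.
(b) Against the integer gridlines: it meets the y-axis at y = 0 (among the integer gridlines); it crosses the x-axis at the gridline x = 0.
(c) These observations pin down the coefficients.

3*x^2 + 3*x*y - y^2 - 3*y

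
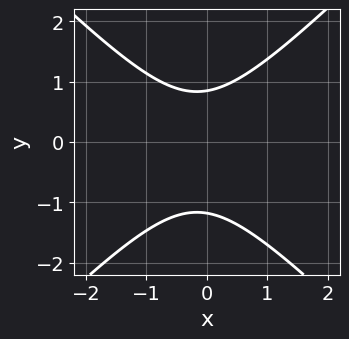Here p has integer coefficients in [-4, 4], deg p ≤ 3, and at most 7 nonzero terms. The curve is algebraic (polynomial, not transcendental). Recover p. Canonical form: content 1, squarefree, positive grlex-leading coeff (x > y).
1. Degree: no degree-1 curve has this shape, so deg p = 2.
2. Against the integer gridlines: no x-intercept at any integer in the box.
3. Solving for integer coefficients yields p as stated.

3*x^2 - 3*y^2 + x - y + 3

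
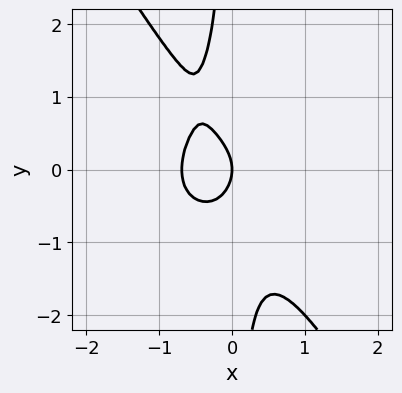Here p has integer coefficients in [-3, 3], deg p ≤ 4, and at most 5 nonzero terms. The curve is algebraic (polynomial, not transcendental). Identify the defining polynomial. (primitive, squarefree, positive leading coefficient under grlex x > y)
First, deg p = 4.
Next, from the axis intercepts and sections: it meets the x-axis at x = 0 (among the integer gridlines); one y-axis crossing is at y = 0.
Finally, the integer polynomial consistent with all of this is the stated p.

3*x^4 + 2*x^2*y^2 + 2*x*y^3 + y^2 + x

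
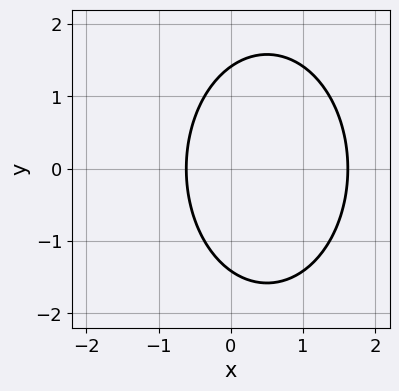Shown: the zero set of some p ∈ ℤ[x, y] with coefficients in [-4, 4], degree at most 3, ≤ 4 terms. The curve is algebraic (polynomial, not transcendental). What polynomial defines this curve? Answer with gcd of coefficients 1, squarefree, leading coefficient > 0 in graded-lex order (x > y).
deg p = 2. The shape is more complex than any degree-1 curve.
Symmetries: the y ↦ −y reflection is a symmetry, so y appears only in even powers.
Assembling these constraints gives the stated polynomial.

2*x^2 + y^2 - 2*x - 2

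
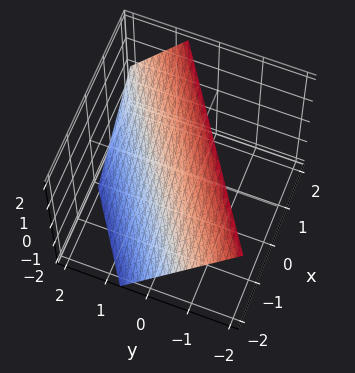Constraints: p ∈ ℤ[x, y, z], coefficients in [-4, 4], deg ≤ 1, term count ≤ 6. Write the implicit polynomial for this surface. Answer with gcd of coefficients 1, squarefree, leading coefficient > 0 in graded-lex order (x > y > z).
deg p = 1. The surface is flat (a plane).
From the visible intercepts: one x-axis crossing is at x = -1; one z-axis crossing is at z = 1.
The integer polynomial consistent with all of this is the stated p.

2*x - 3*y - 2*z + 2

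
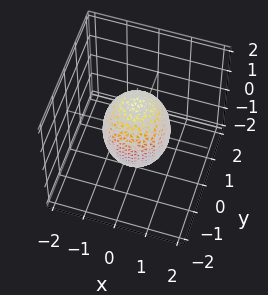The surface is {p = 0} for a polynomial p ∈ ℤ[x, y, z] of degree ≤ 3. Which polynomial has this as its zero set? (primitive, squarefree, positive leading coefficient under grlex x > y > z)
2*x^2 + 2*y^2 + z^2 - 2

First, deg p = 2. A generic line meets the surface in up to 2 points.
Then, symmetry: the z-axis is an axis of rotation, so x and y enter only as x² + y².
Then, from the visible intercepts: among the integer gridlines, it crosses the y-axis at y ∈ {-1, 1}; a circular section at z = 0 has radius exactly 1.
Finally, assembling these constraints gives the stated polynomial. Check: (1, 0, 0) on the x-axis lies on the surface, and p(1, 0, 0) = 0. ✓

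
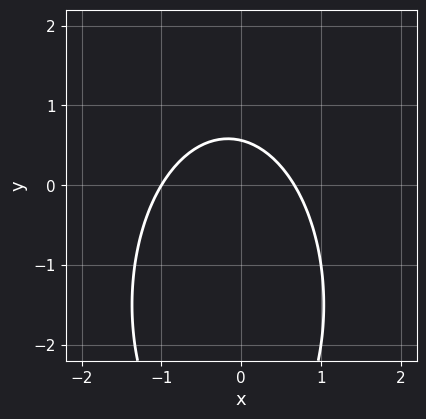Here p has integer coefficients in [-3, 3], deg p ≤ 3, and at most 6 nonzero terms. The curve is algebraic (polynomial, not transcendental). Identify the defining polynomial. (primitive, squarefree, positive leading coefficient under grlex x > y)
First, deg p = 2. No degree-1 curve has this shape.
Then, checking where it meets the axes: it meets the x-axis at x = -1 (among the integer gridlines).
Finally, fitting integer coefficients to these (and the overall shape) gives p.

3*x^2 + y^2 + x + 3*y - 2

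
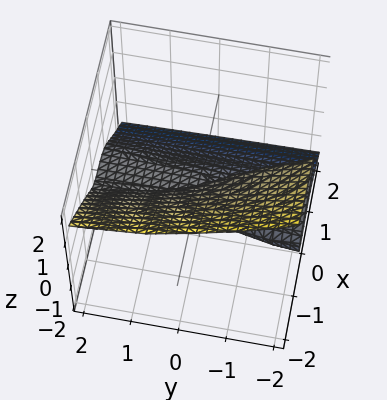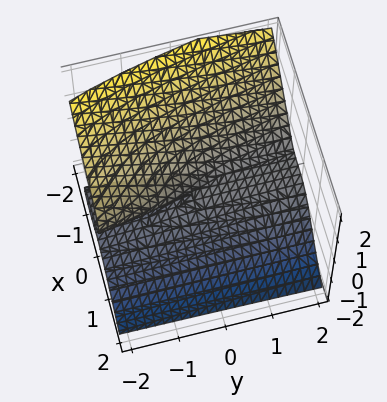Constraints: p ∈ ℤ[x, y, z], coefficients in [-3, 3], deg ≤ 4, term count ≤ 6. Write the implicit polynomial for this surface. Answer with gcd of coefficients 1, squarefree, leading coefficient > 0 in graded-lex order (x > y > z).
deg p = 3. No degree-2 surface has this shape.
From the axis intercepts and sections: one x-axis crossing is at x = 0; it crosses the z-axis at the gridline z = 0; the visible y-axis segment lies entirely on the surface.
Fitting integer coefficients to these (and the overall shape) gives p.

2*x^3 + y*z^2 + 3*z^3 + 2*x*z + y*z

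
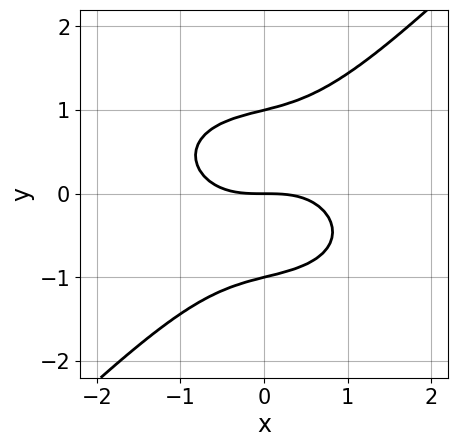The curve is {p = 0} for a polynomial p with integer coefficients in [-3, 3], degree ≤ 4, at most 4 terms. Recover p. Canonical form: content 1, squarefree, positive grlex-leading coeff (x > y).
x^3 + x*y^2 - 2*y^3 + 2*y

(a) The degree is 3 — a generic line meets the curve in up to 3 points.
(b) Against the integer gridlines: among the integer gridlines, it crosses the y-axis at y ∈ {-1, 0, 1}; one x-axis crossing is at x = 0.
(c) Solving for integer coefficients yields p as stated.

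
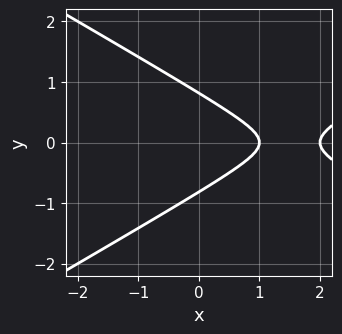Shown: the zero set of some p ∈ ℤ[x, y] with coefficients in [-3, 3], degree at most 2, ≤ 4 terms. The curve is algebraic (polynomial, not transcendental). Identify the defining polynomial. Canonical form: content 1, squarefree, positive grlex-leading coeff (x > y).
(a) deg p = 2.
(b) Symmetries: the y ↦ −y reflection is a symmetry, so y appears only in even powers.
(c) Against the integer gridlines: among the integer gridlines, it crosses the x-axis at x ∈ {1, 2}.
(d) Solving for integer coefficients yields p as stated.

x^2 - 3*y^2 - 3*x + 2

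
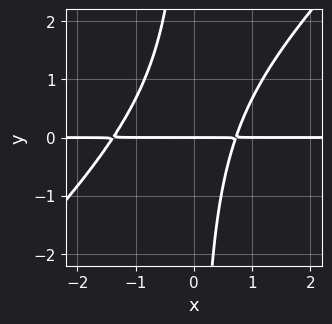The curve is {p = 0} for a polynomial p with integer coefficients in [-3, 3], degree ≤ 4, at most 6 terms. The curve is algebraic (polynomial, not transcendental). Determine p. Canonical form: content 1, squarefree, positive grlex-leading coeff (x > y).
3*x^2*y - 3*x*y^2 + 2*x*y - 3*y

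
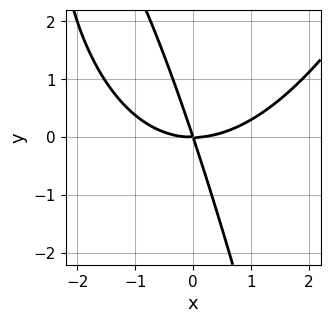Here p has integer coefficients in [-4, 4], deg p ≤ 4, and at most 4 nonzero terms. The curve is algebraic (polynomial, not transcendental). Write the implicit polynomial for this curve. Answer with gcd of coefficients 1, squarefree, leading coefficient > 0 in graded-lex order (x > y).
x^3 - 3*x*y - y^2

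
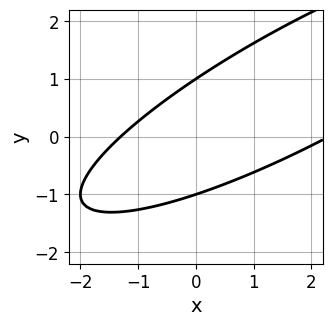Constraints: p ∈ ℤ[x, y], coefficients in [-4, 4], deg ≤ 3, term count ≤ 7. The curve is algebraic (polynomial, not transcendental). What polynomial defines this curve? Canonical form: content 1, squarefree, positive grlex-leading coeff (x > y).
1. deg p = 2.
2. Against the integer gridlines: the y-axis gridline crossings are at y ∈ {-1, 1}.
3. Solving for integer coefficients yields p as stated.

x^2 - 3*x*y + 3*y^2 - x - 3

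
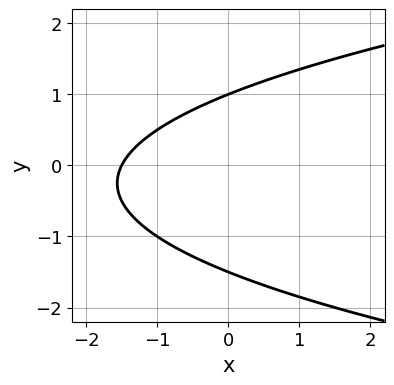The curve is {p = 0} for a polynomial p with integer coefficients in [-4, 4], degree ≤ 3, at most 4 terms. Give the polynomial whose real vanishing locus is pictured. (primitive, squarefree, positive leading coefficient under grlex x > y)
2*y^2 - 2*x + y - 3

First, degree: a generic line meets the curve in up to 2 points, so deg p = 2.
Then, observable constraints: it crosses the y-axis at the gridline y = 1.
Finally, putting this together gives p.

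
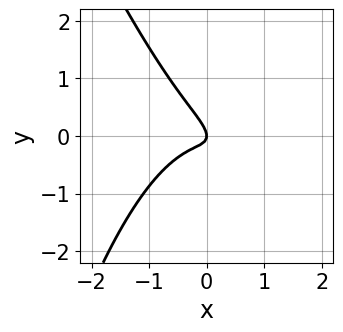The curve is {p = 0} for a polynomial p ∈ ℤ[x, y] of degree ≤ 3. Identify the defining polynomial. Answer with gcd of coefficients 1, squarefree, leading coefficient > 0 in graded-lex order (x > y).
The degree is 3 — the shape is more complex than any degree-2 curve.
From the visible intercepts: one y-axis crossing is at y = 0; it meets the x-axis at x = 0 (among the integer gridlines).
Solving for integer coefficients yields p as stated.

3*x^3 + x^2*y + 3*x*y + 3*y^2 + x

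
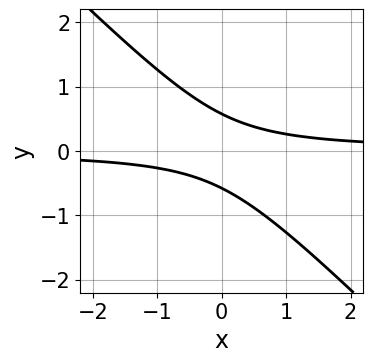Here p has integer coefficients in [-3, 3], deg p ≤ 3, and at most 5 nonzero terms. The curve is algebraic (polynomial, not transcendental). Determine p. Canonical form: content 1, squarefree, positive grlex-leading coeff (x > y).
deg p = 2. The shape is more complex than any degree-1 curve.
From the axis intercepts and sections: no x-intercept at any integer in the box.
Putting this together gives p.

3*x*y + 3*y^2 - 1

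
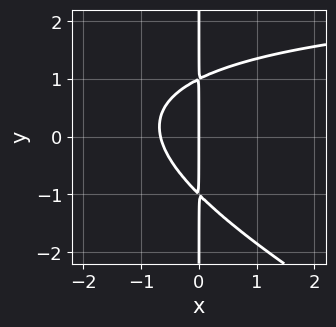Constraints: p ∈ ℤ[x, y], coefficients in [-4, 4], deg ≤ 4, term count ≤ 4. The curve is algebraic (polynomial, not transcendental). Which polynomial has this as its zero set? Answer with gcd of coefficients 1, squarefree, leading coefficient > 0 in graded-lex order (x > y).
First, the degree is 3 — a generic line meets the curve in up to 3 points.
Next, reading off the gridlines: every point of the y-axis in the box is on the curve; it meets the x-axis at x = 0 (among the integer gridlines).
Finally, together with the visible shape, these determine p as stated.

x^2*y + 2*x*y^2 - 3*x^2 - 2*x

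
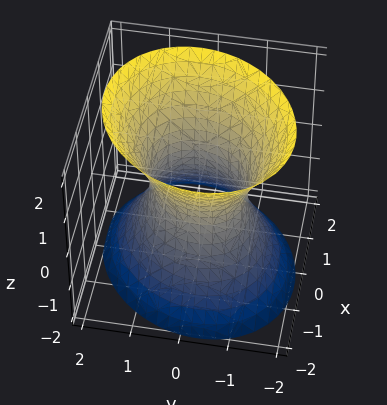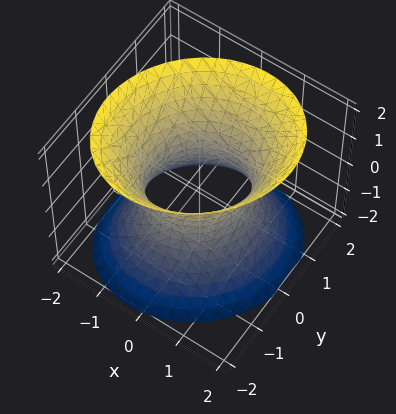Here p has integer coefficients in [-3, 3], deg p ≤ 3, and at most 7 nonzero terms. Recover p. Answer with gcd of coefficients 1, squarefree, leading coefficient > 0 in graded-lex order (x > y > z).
3*x^2 - x*y + 3*y^2 - 2*z^2 - 3

(a) The degree is 2 — a generic line meets the surface in up to 2 points.
(b) Reading off the gridlines: it misses every integer gridline on the z-axis; the x-axis gridline crossings are at x ∈ {-1, 1}.
(c) These observations pin down the coefficients.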